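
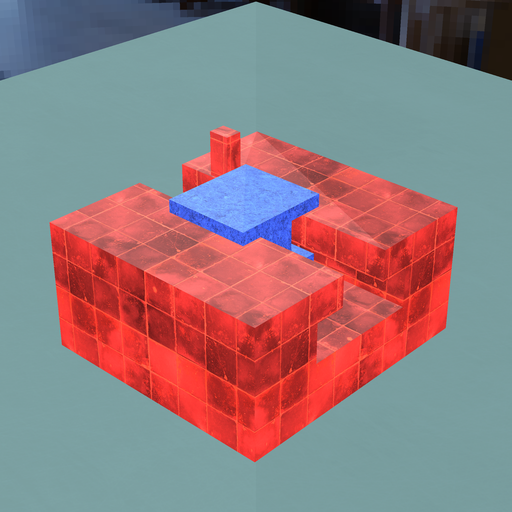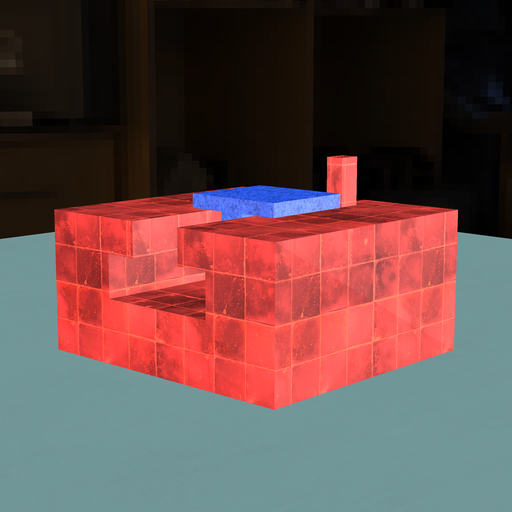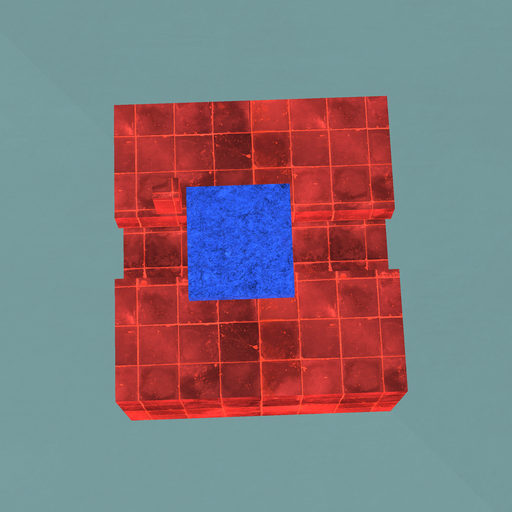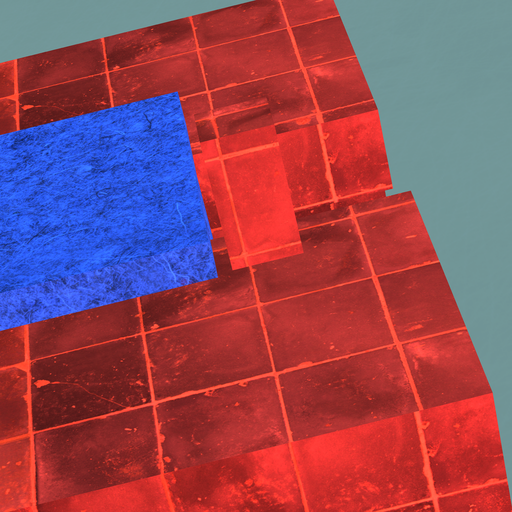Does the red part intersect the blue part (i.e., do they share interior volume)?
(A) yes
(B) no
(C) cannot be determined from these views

(B) no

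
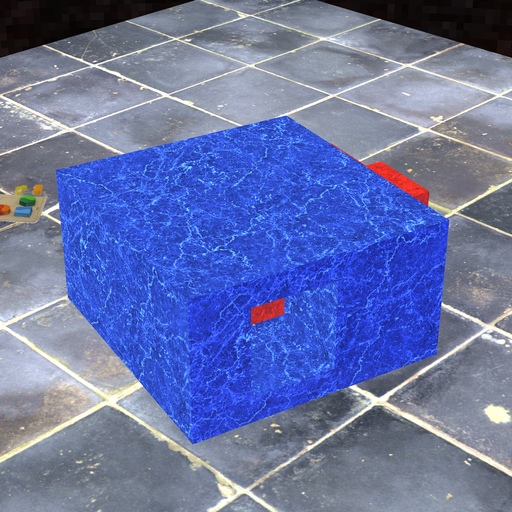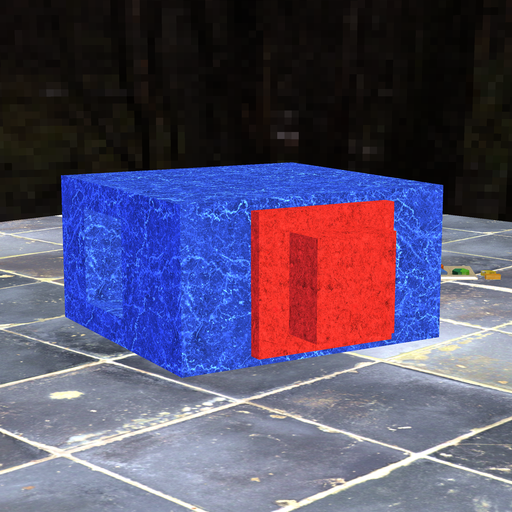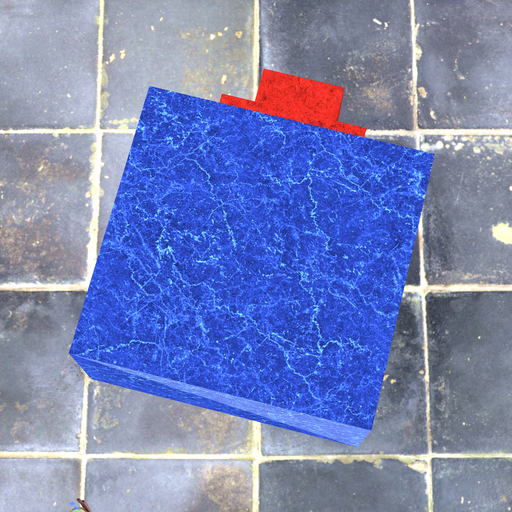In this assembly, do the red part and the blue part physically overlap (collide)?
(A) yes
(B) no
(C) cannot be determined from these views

(C) cannot be determined from these views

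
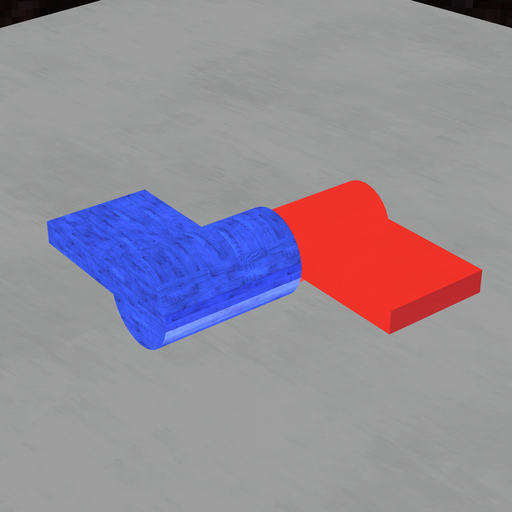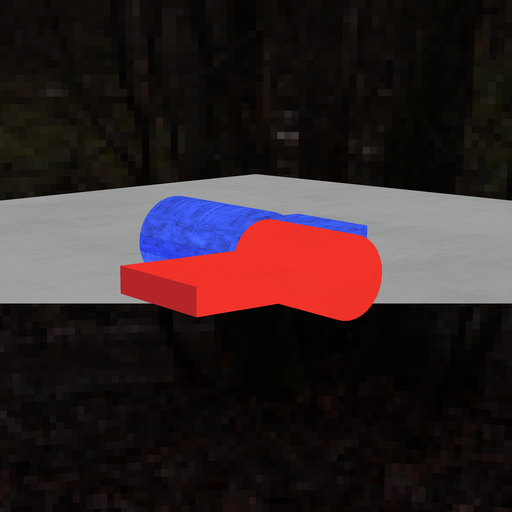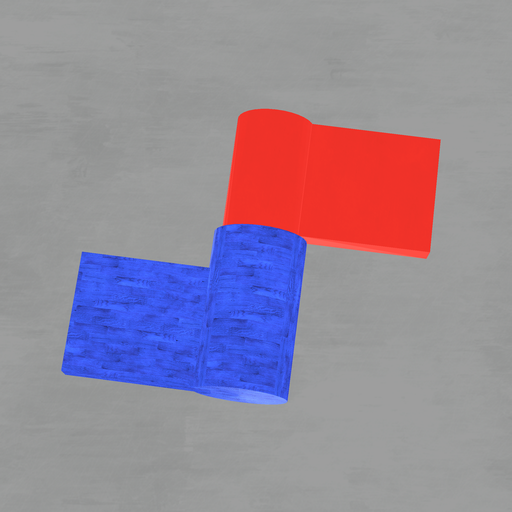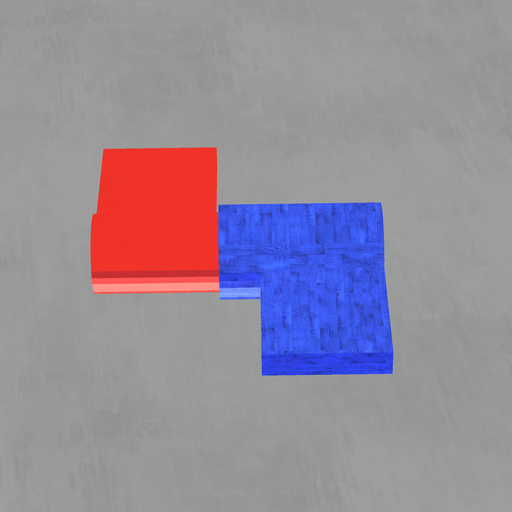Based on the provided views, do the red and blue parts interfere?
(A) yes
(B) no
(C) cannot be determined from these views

(A) yes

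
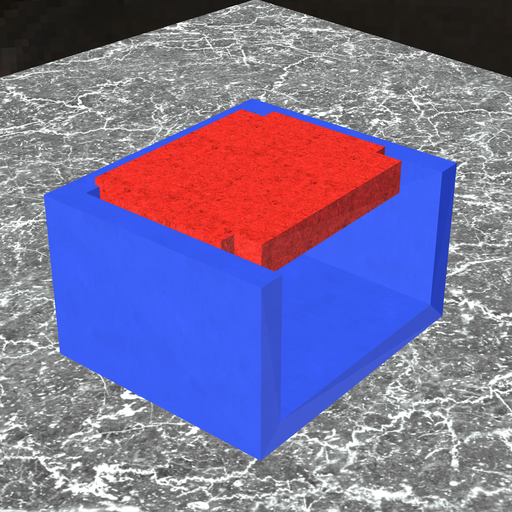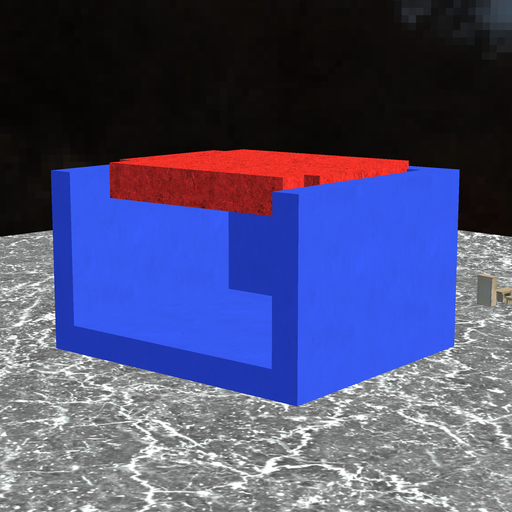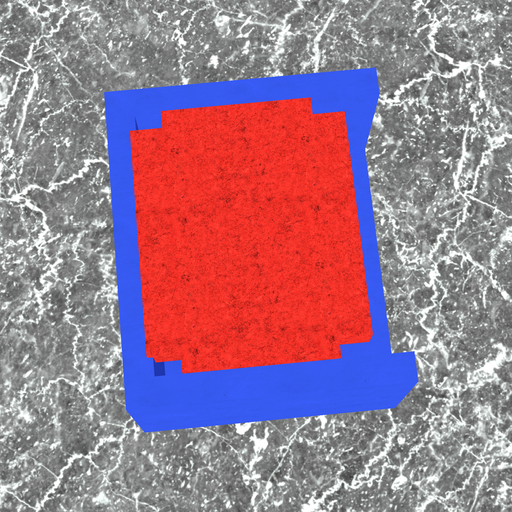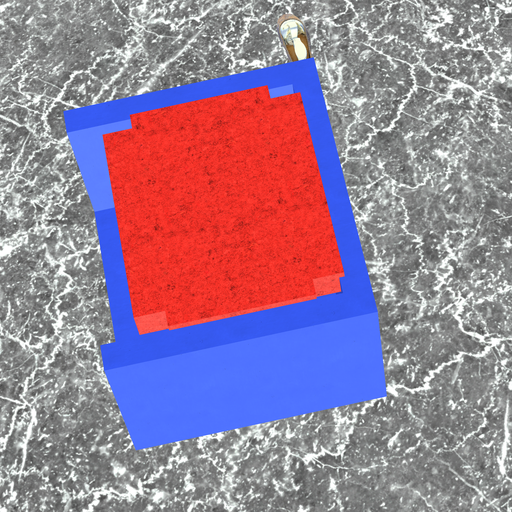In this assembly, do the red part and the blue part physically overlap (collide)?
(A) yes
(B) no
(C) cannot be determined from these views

(A) yes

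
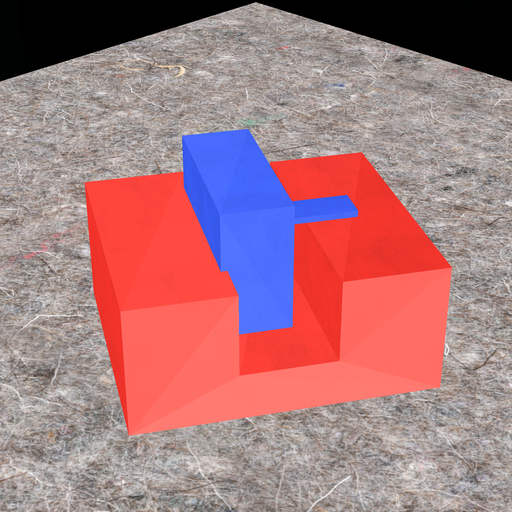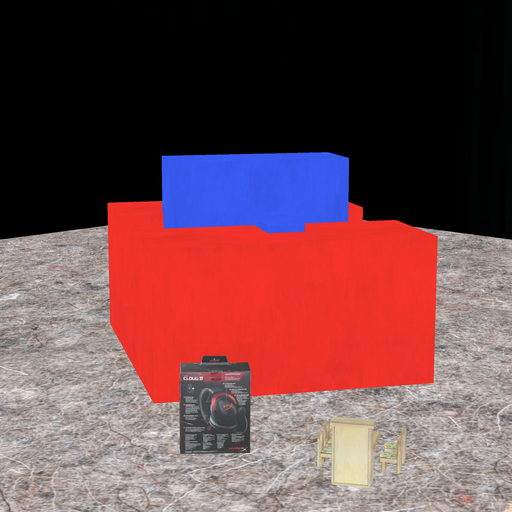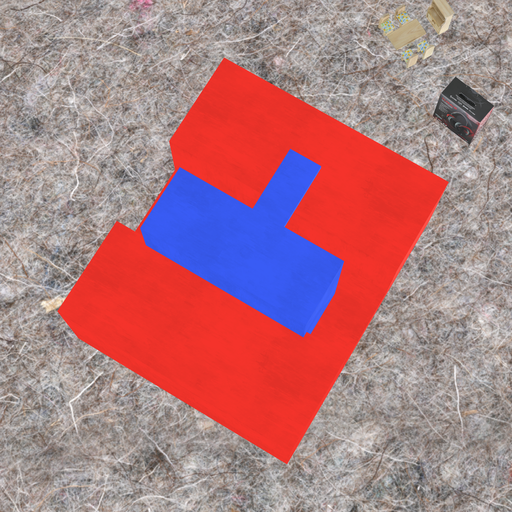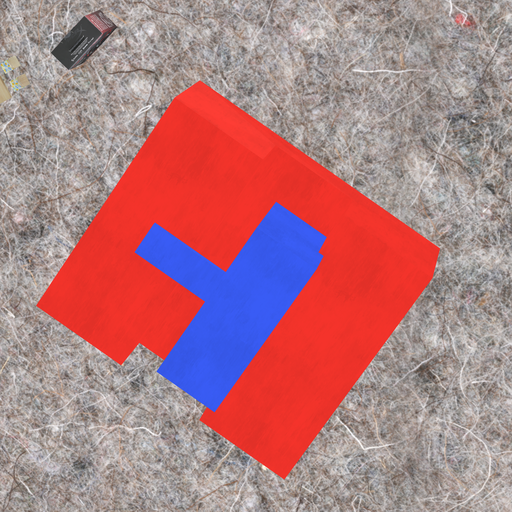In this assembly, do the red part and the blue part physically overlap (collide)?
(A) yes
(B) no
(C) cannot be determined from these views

(A) yes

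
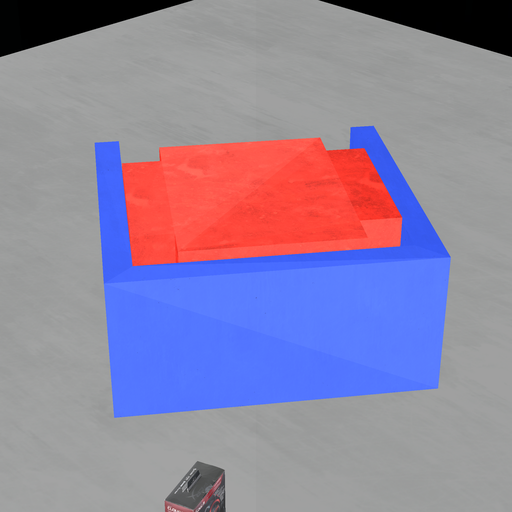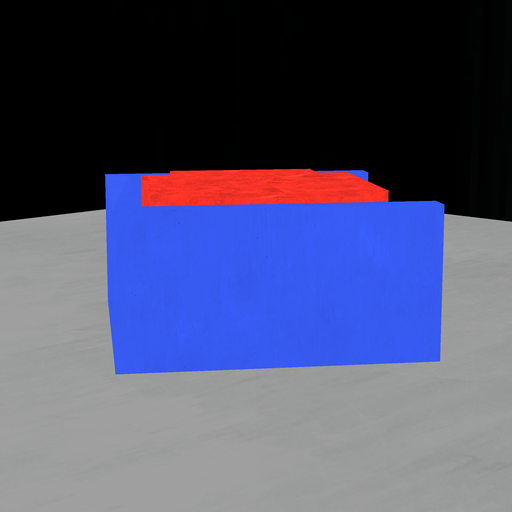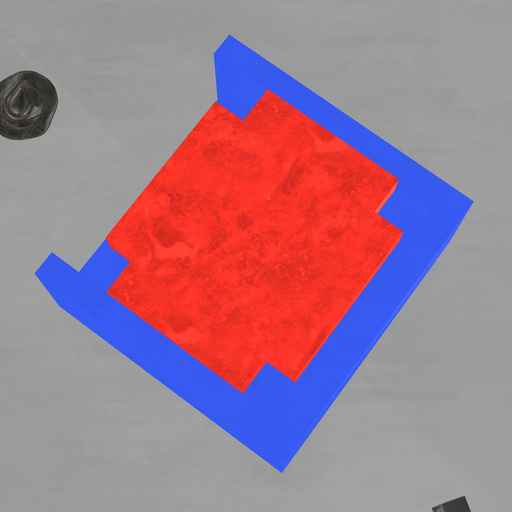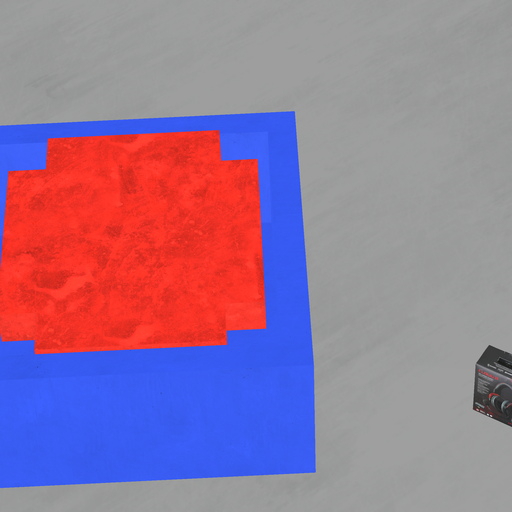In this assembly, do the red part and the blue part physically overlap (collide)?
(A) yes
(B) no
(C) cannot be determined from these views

(B) no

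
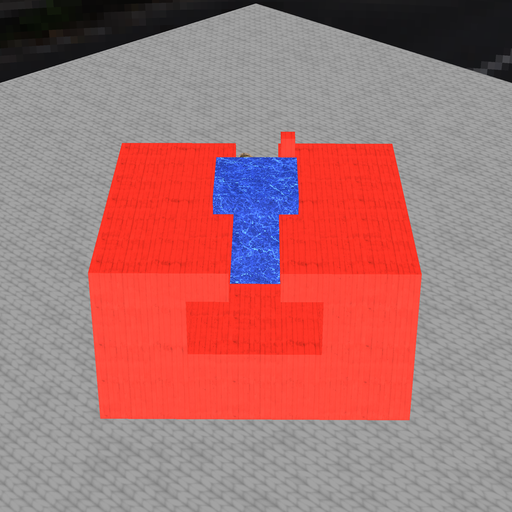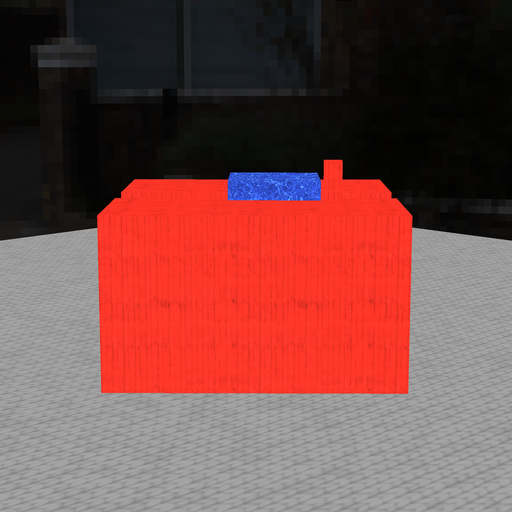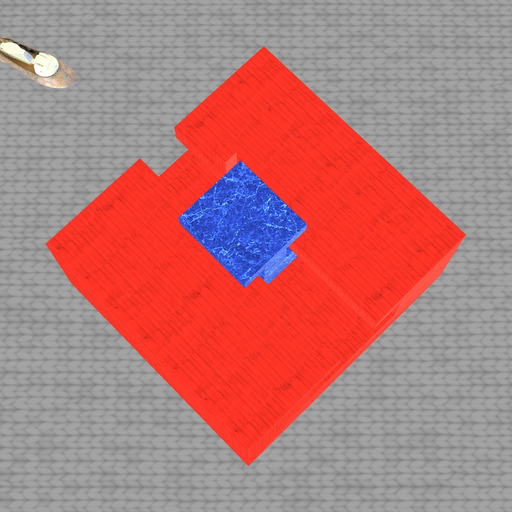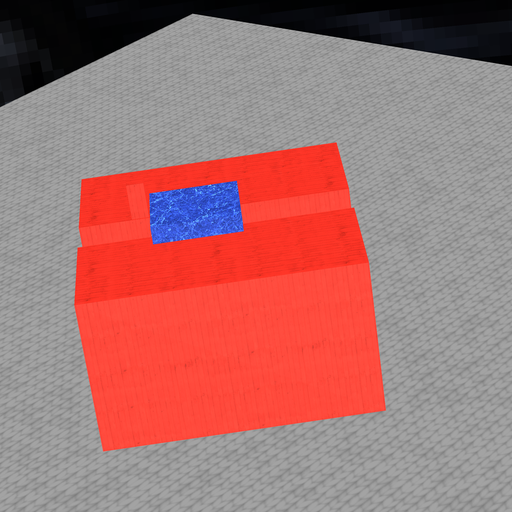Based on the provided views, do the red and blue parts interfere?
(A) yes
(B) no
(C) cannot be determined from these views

(B) no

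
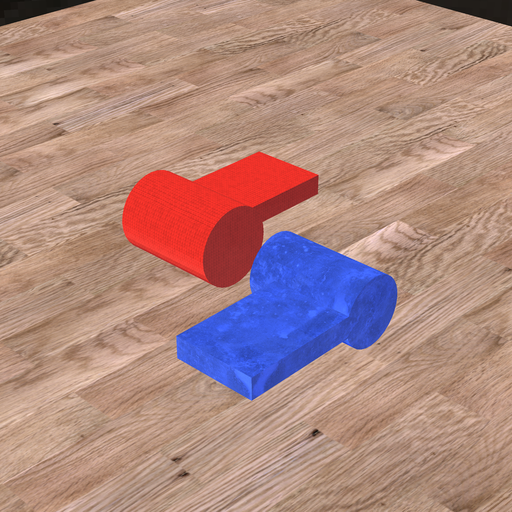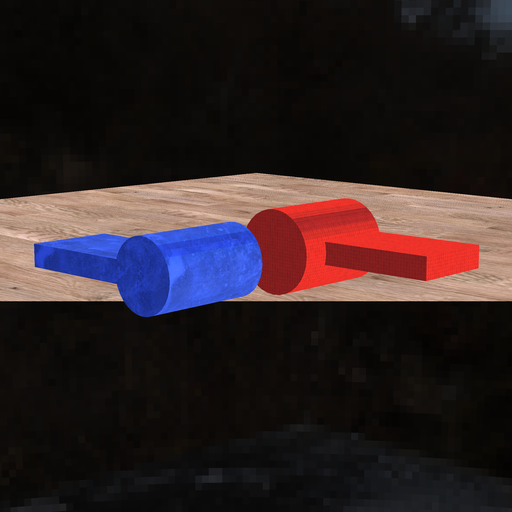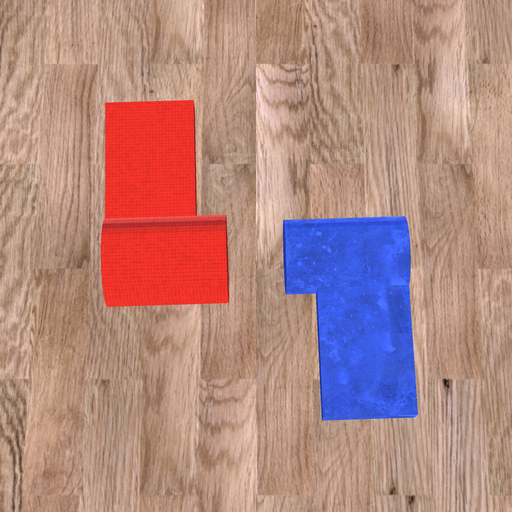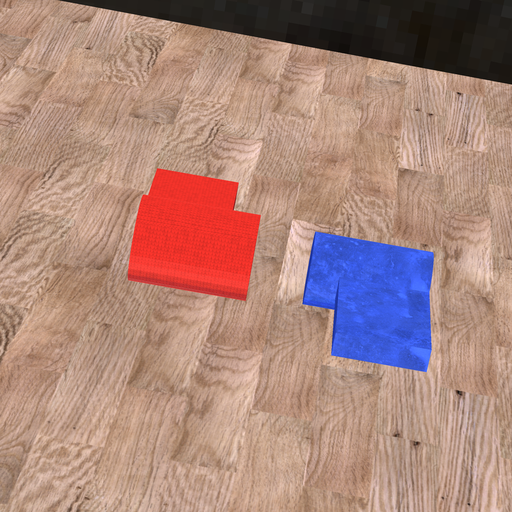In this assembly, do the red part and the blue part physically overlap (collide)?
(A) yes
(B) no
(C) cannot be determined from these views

(B) no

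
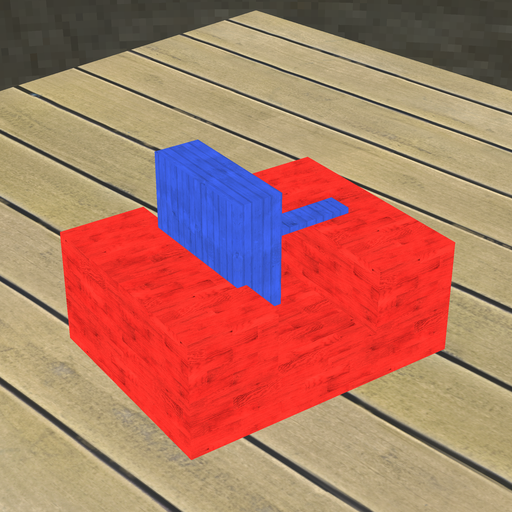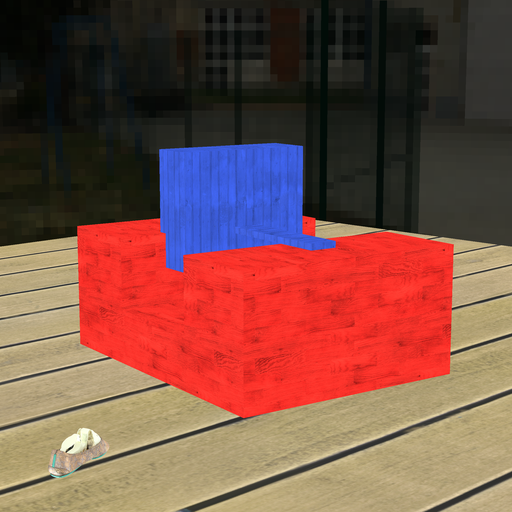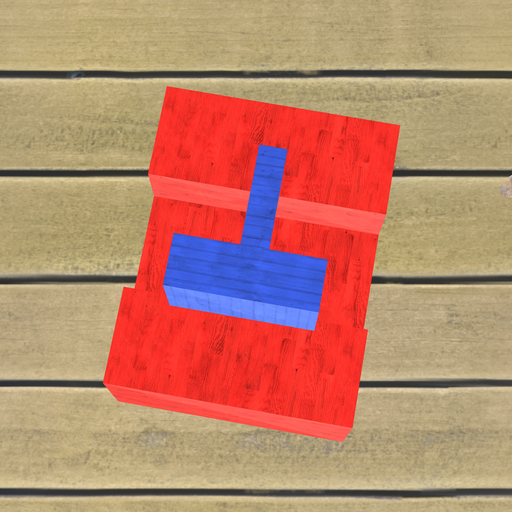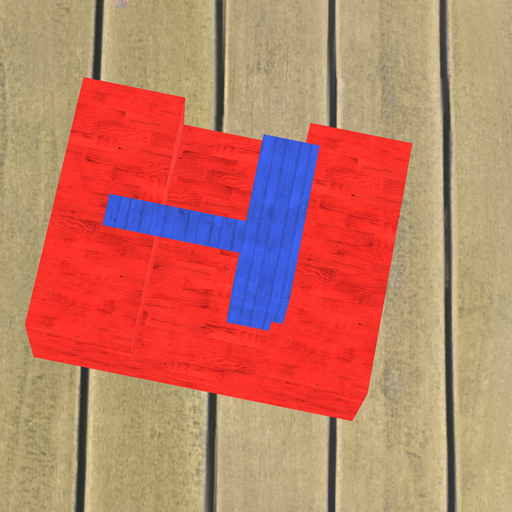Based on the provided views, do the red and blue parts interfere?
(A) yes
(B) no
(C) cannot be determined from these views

(A) yes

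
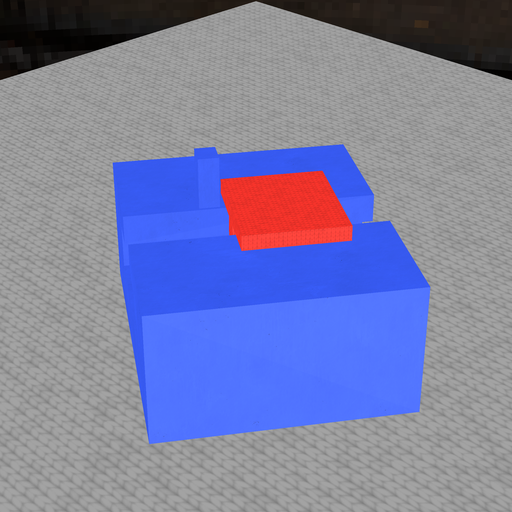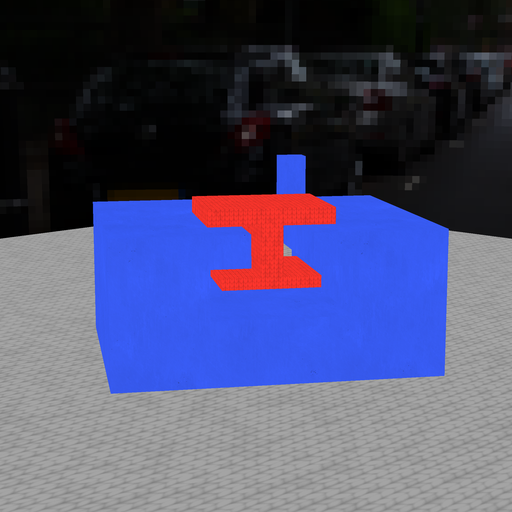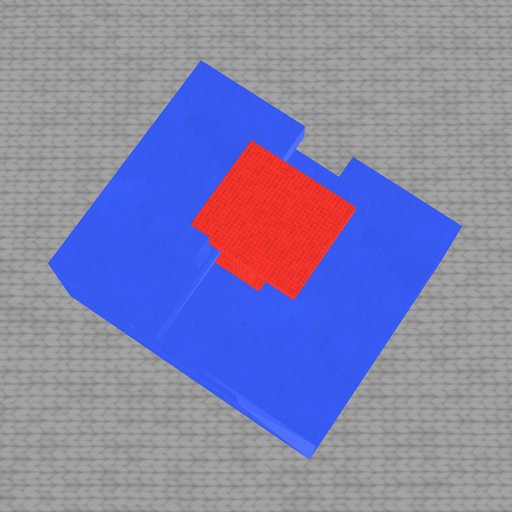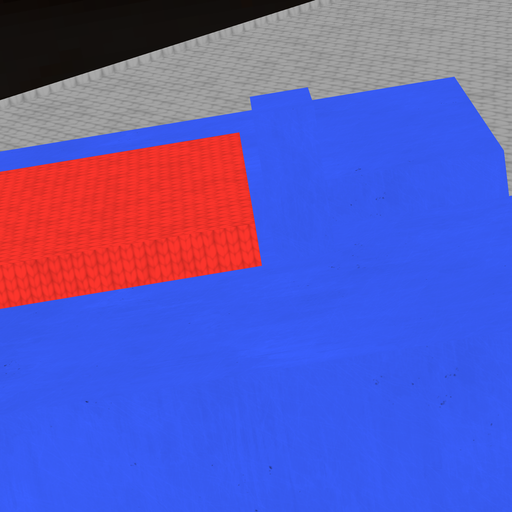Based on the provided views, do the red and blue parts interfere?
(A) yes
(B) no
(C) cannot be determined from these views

(B) no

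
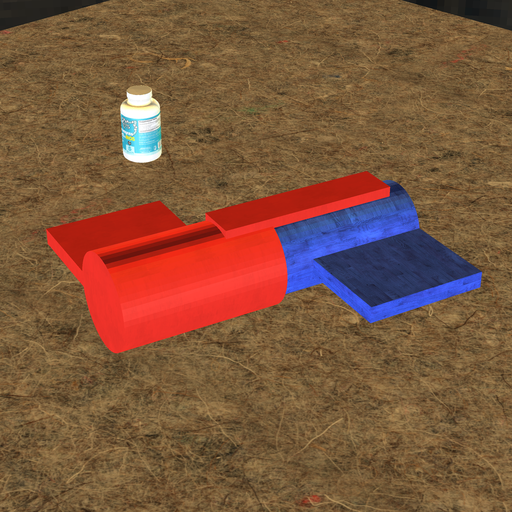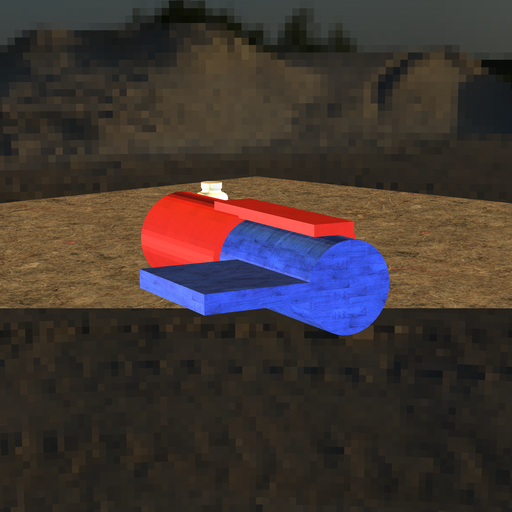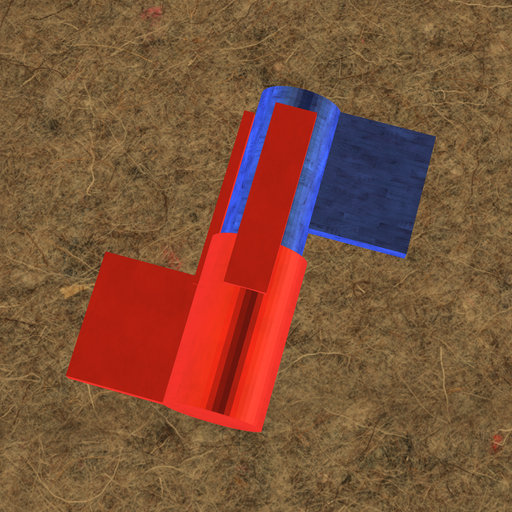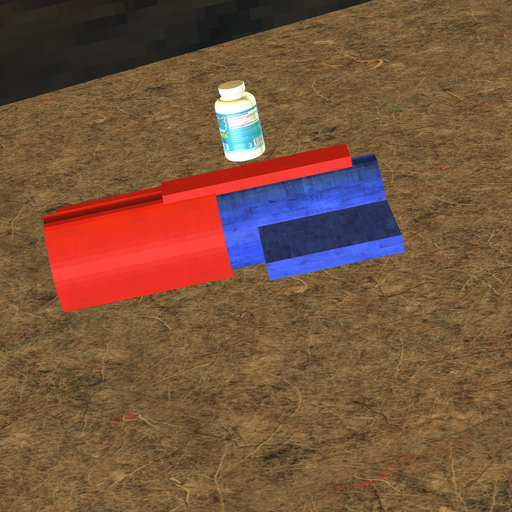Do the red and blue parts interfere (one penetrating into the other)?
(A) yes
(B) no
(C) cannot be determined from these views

(A) yes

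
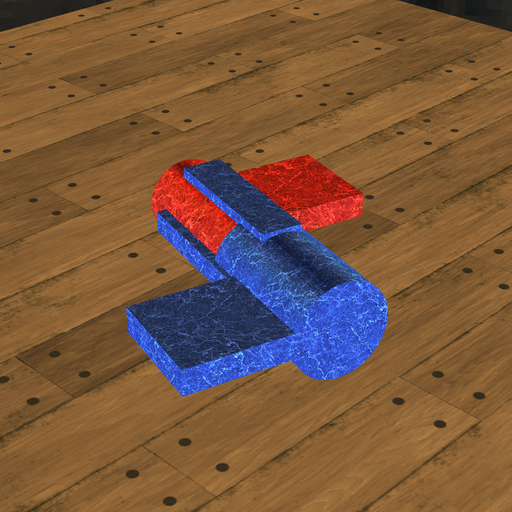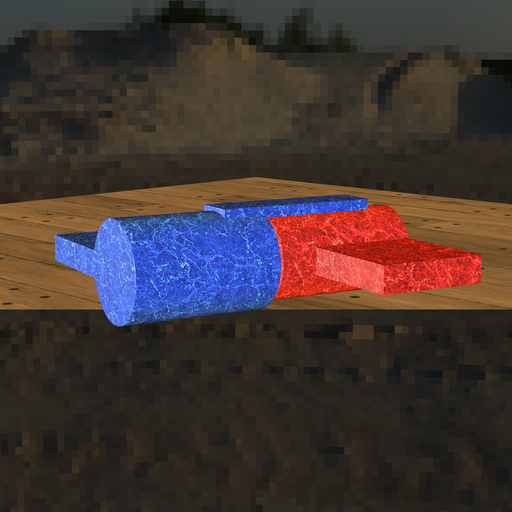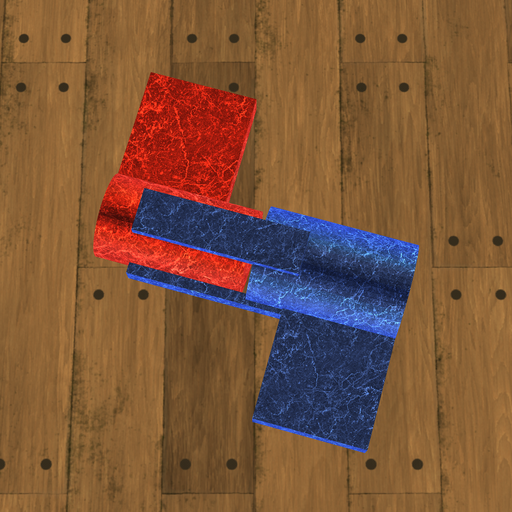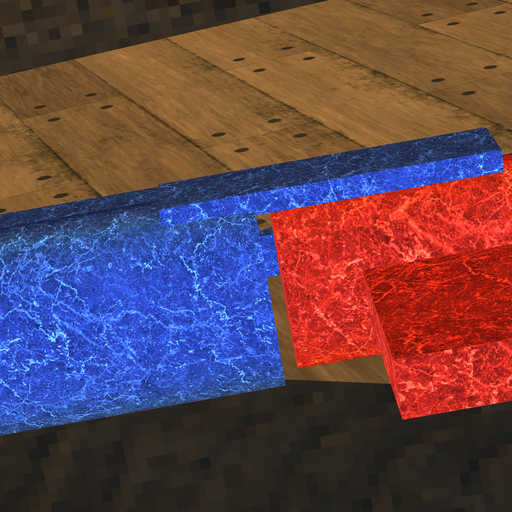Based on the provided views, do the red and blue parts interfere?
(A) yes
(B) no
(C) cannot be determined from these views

(B) no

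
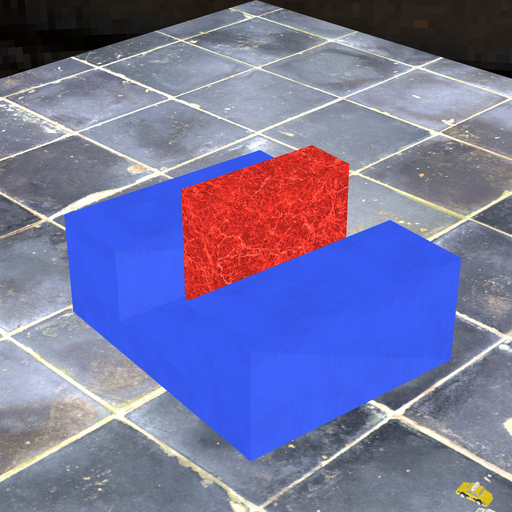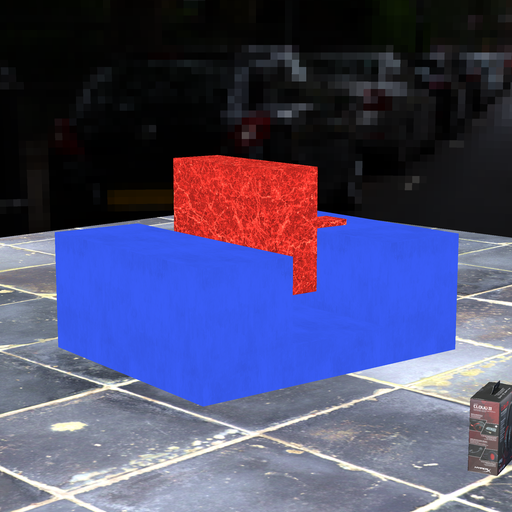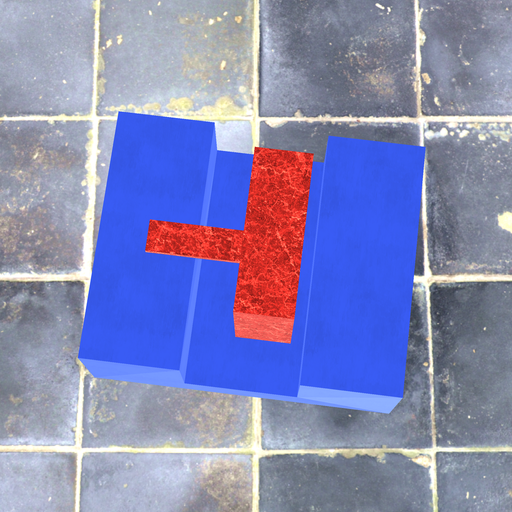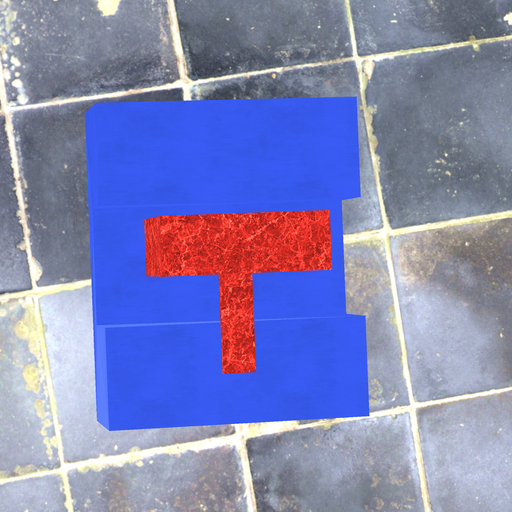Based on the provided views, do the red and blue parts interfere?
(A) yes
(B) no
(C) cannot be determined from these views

(B) no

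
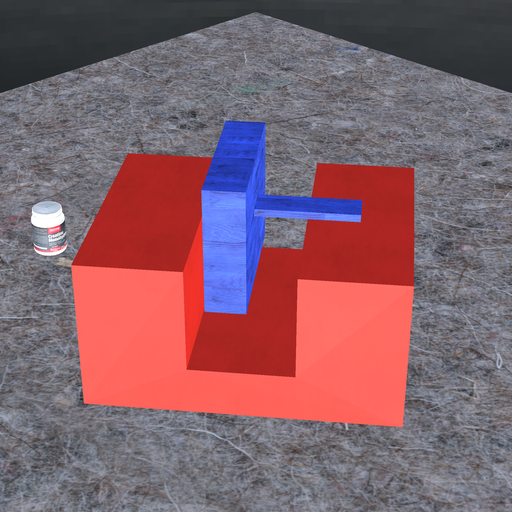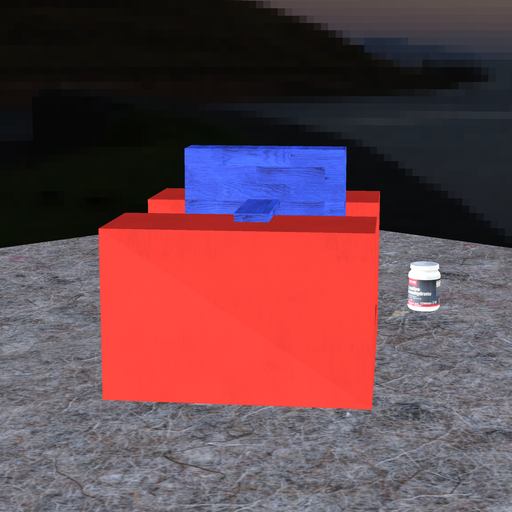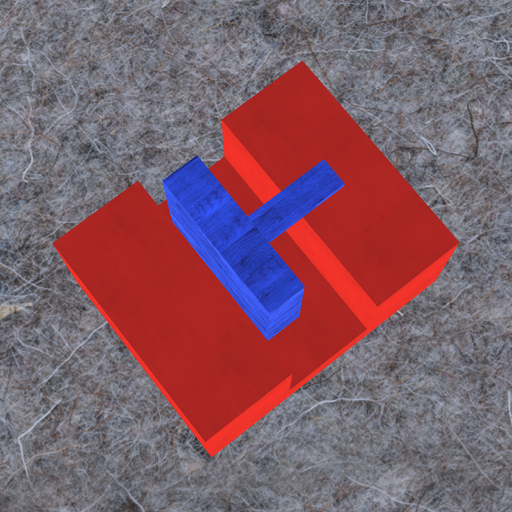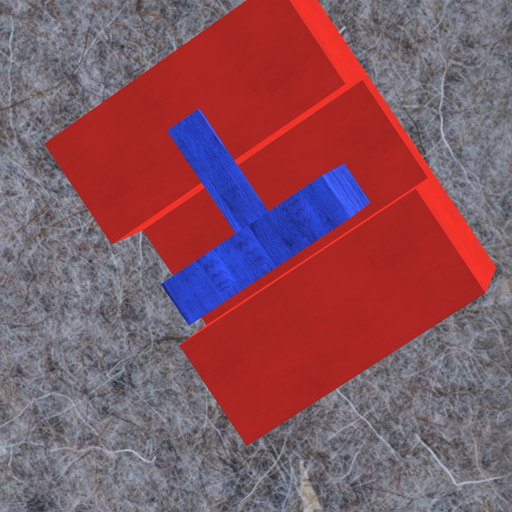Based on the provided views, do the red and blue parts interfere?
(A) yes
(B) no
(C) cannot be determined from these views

(B) no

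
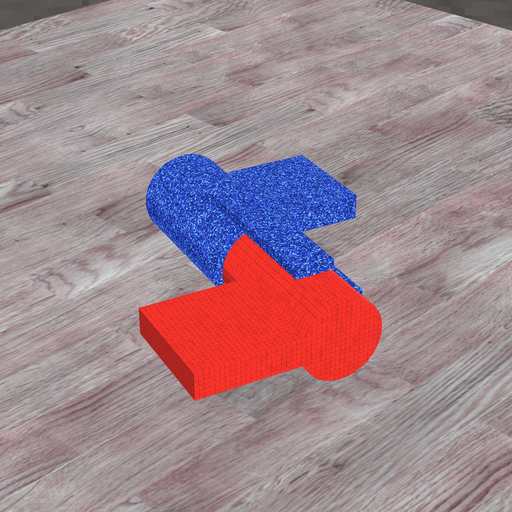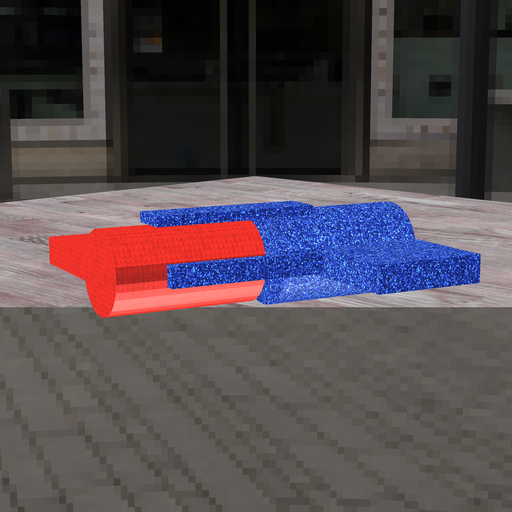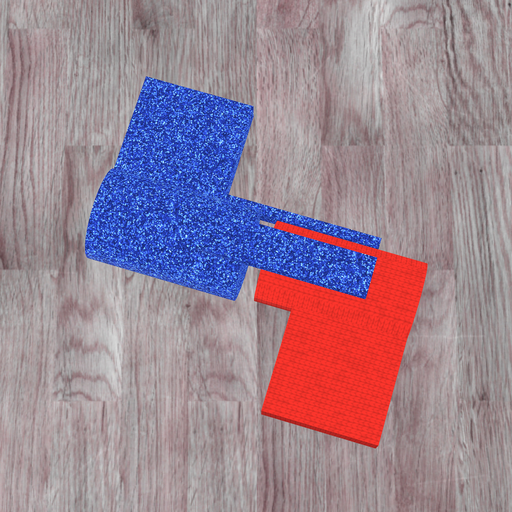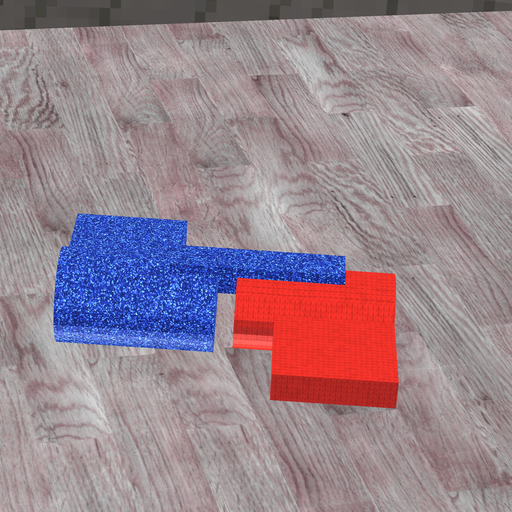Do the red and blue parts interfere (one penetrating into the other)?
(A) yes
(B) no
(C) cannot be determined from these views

(B) no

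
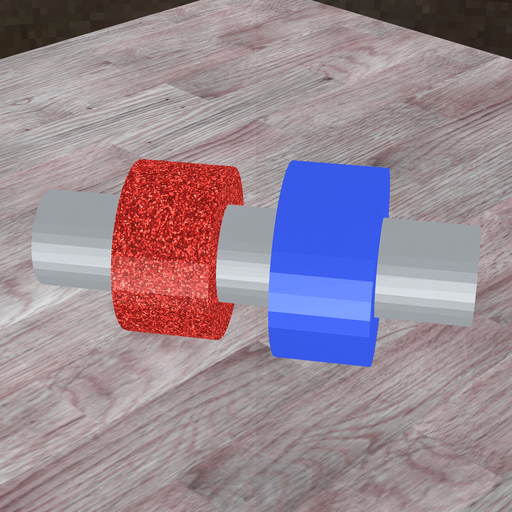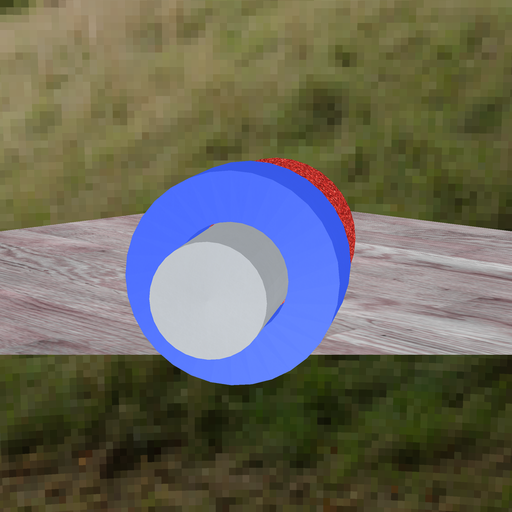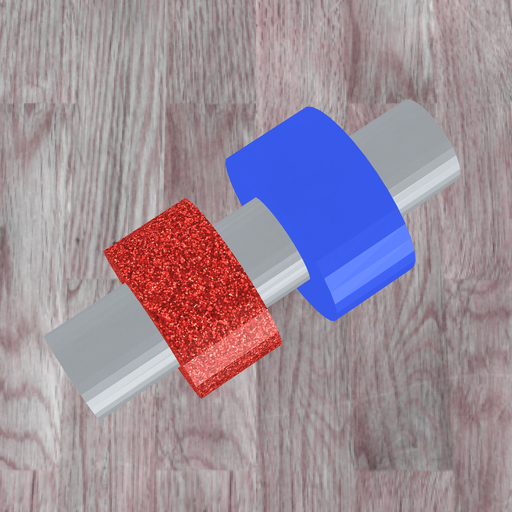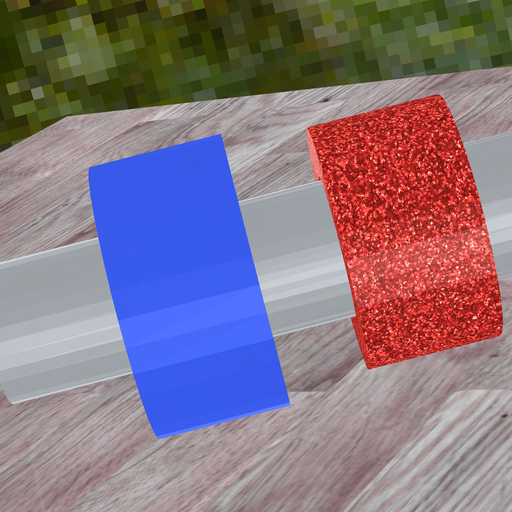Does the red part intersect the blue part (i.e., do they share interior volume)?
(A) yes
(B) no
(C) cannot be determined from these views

(B) no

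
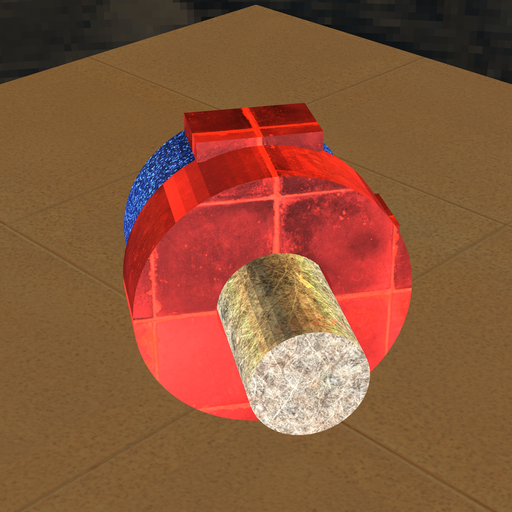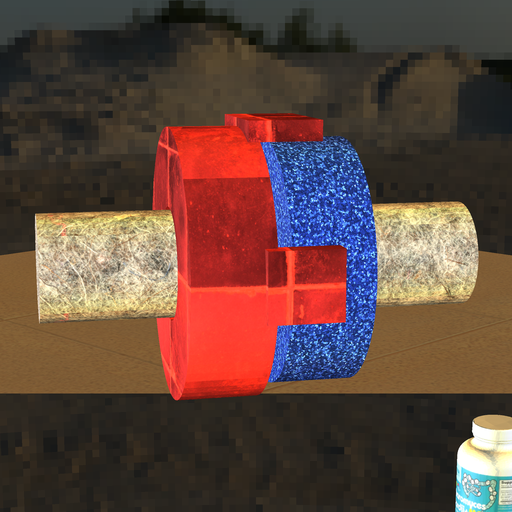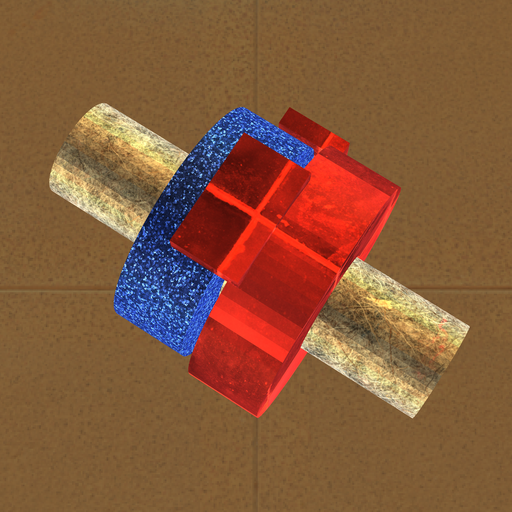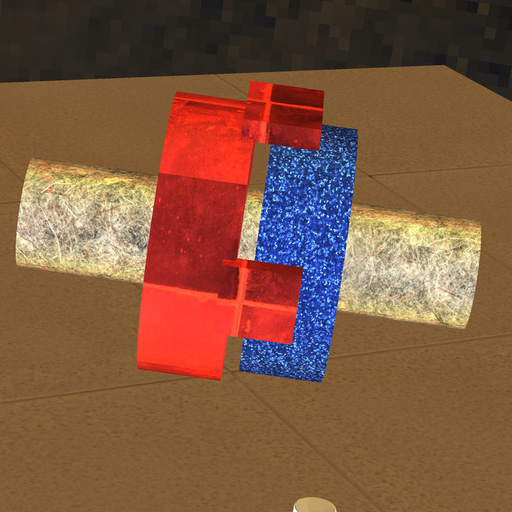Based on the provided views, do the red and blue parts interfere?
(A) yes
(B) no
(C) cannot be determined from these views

(B) no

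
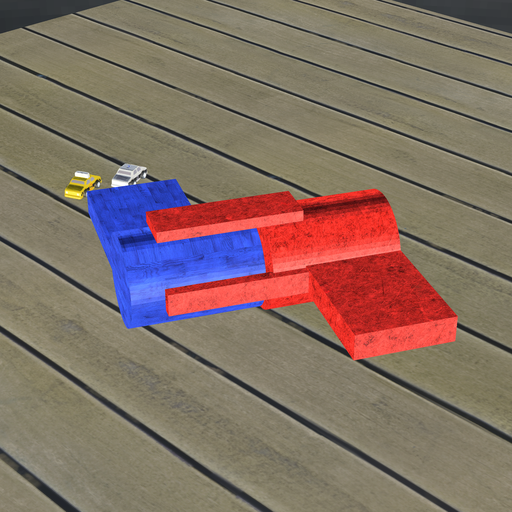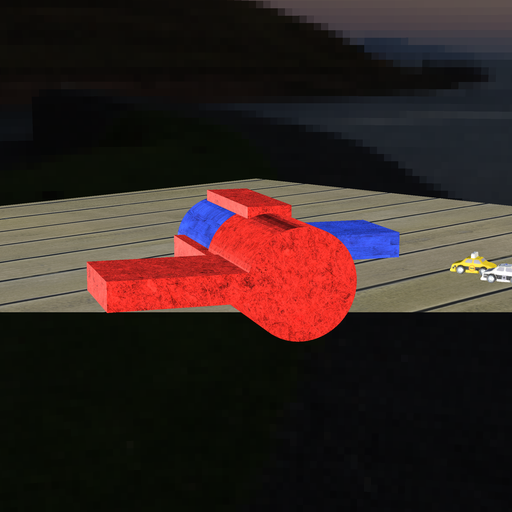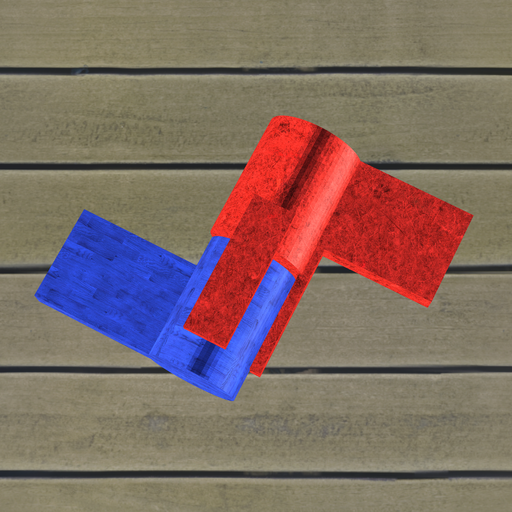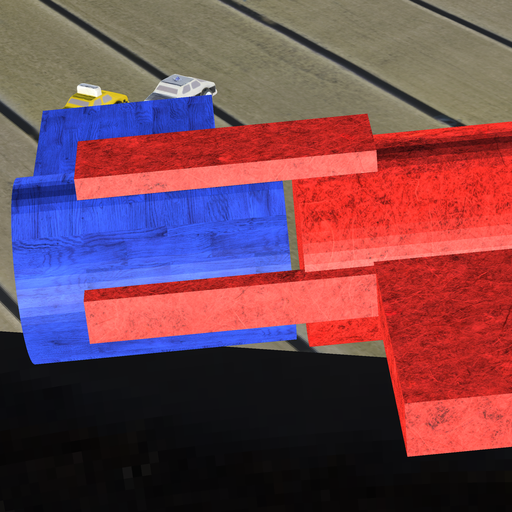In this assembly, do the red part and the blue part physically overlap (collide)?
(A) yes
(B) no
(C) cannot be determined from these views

(B) no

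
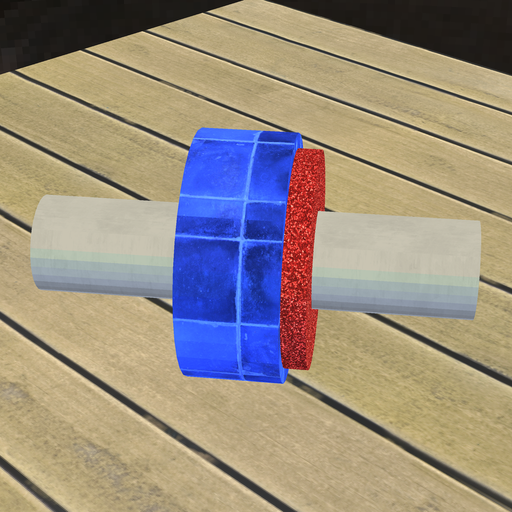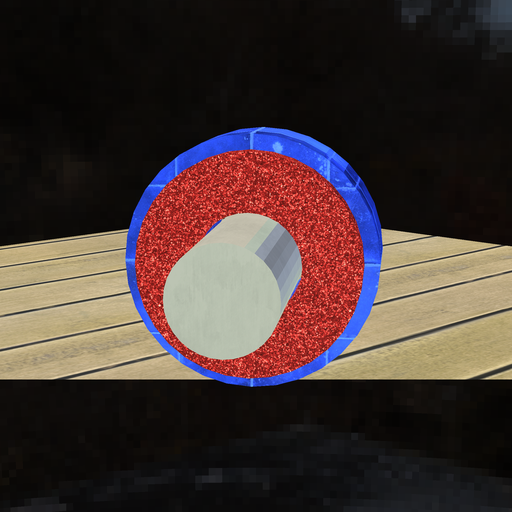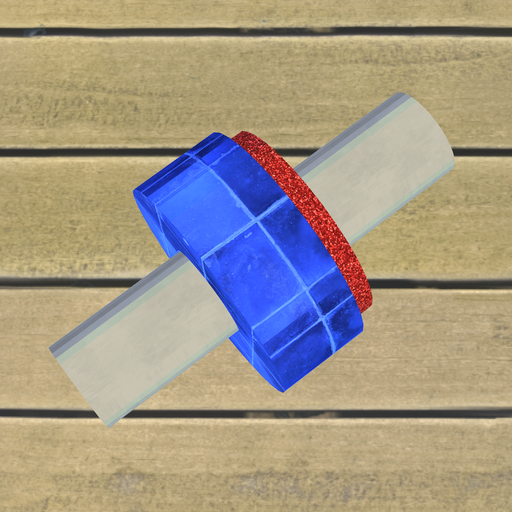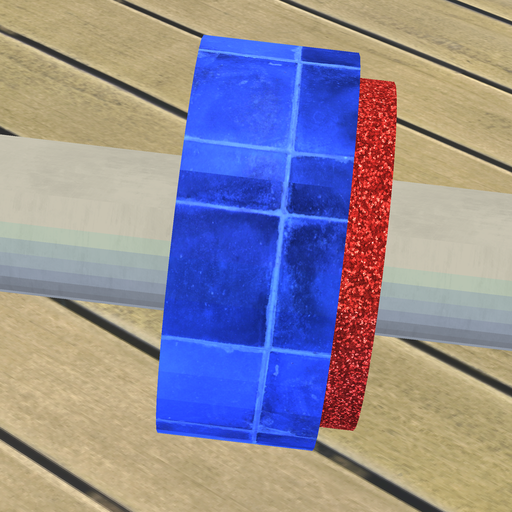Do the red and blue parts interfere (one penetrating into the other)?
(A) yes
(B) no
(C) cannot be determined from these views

(A) yes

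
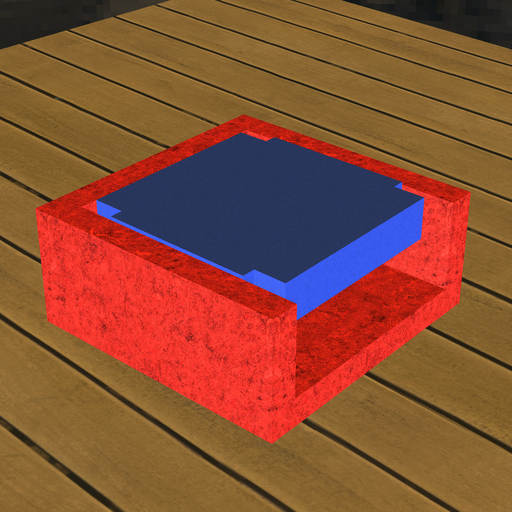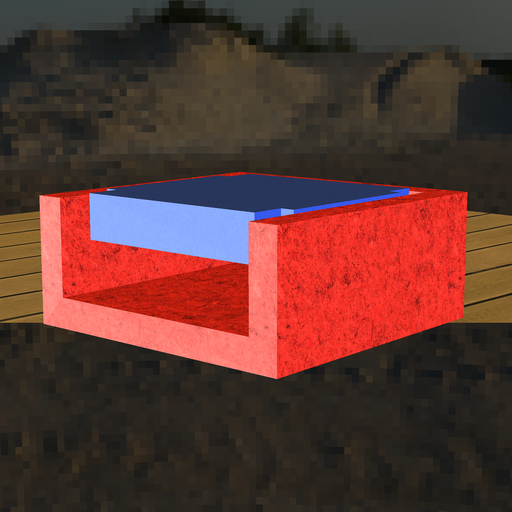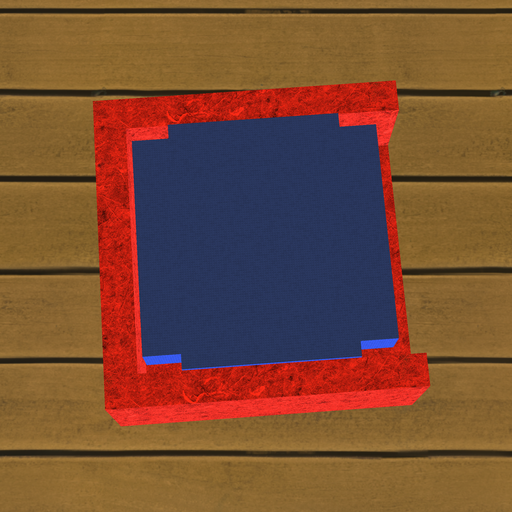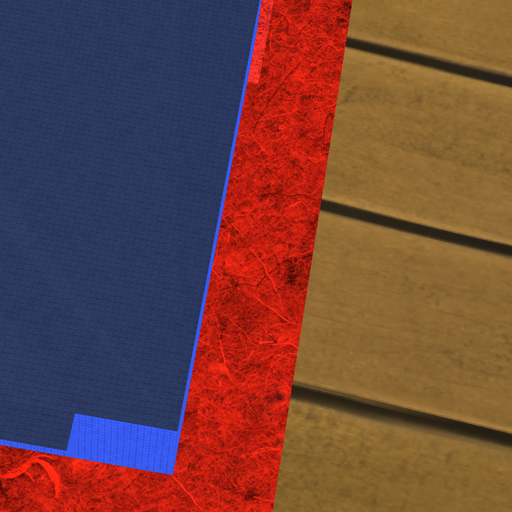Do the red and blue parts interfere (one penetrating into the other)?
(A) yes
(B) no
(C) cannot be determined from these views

(B) no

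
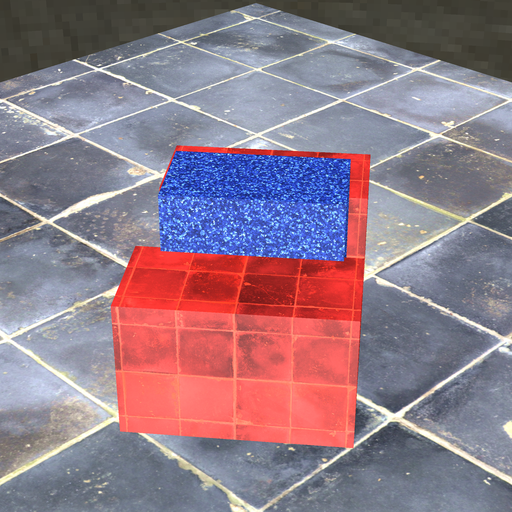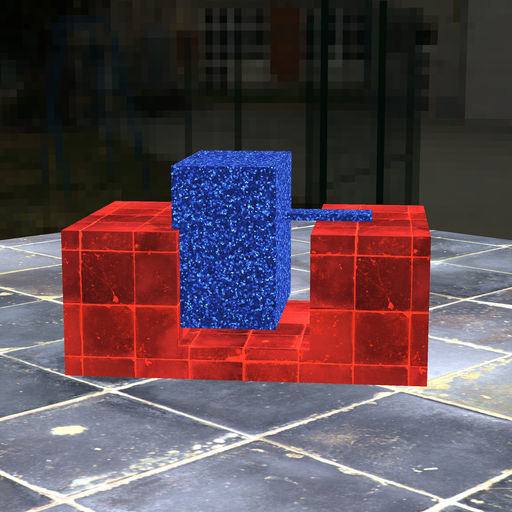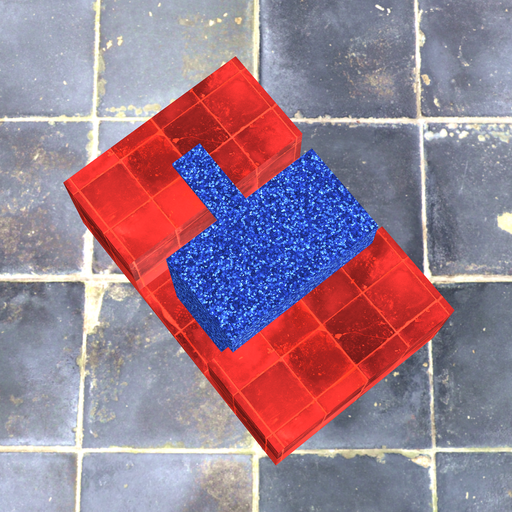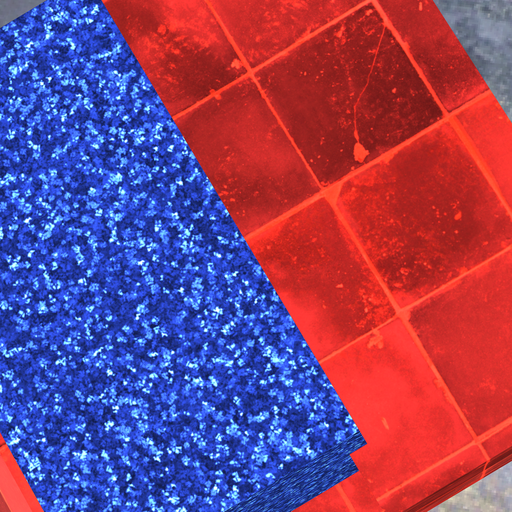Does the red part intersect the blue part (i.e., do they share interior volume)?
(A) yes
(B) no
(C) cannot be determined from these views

(A) yes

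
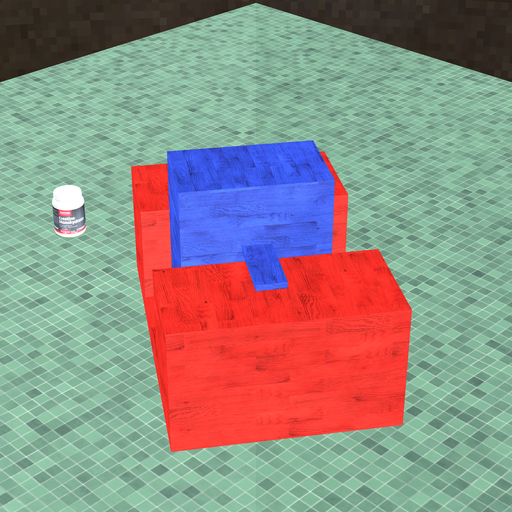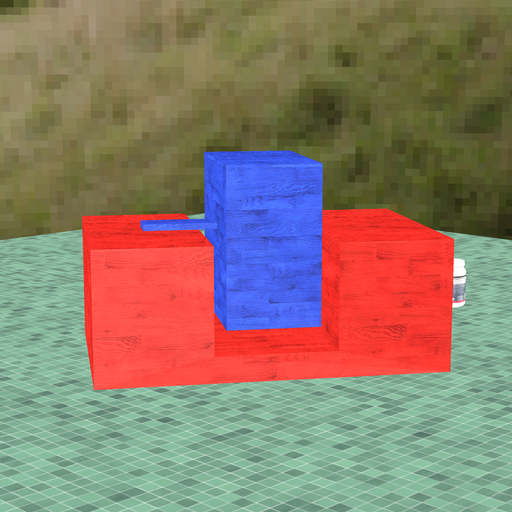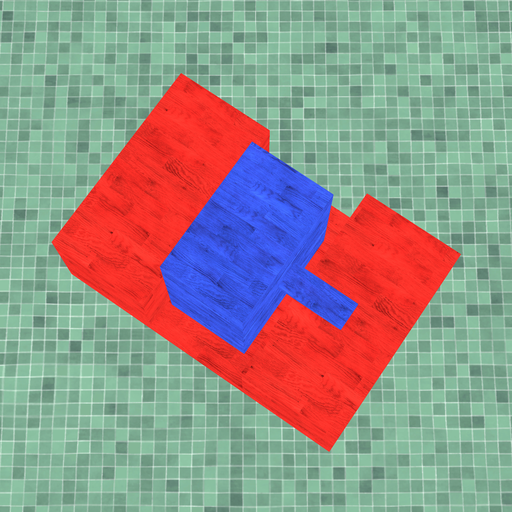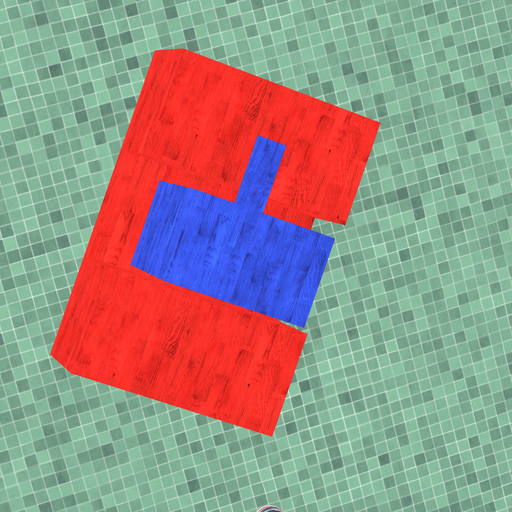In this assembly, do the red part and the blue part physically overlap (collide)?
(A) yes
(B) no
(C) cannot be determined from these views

(B) no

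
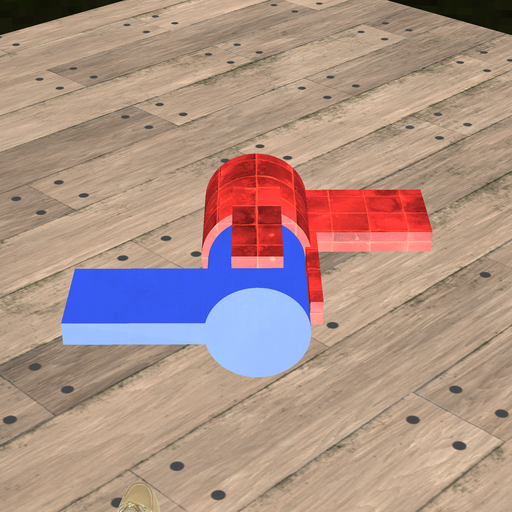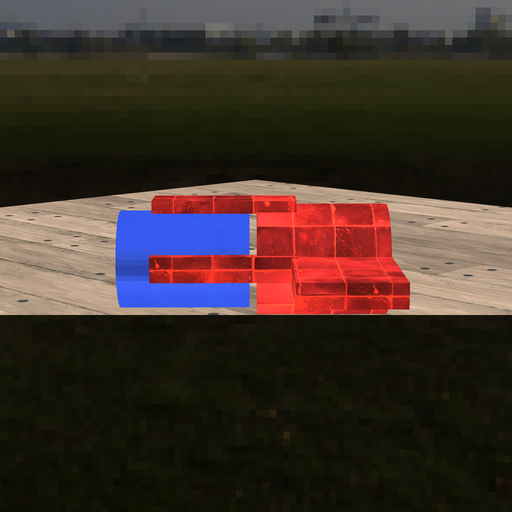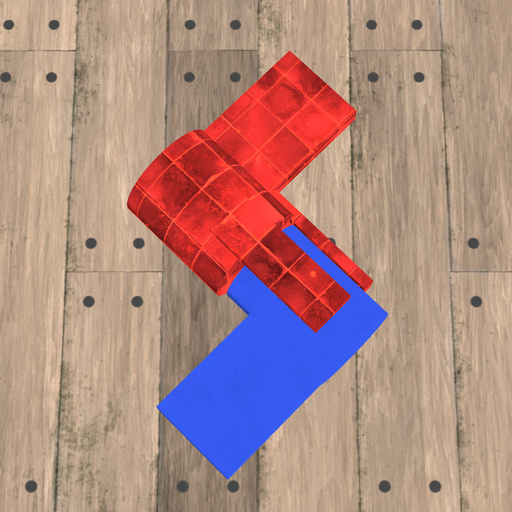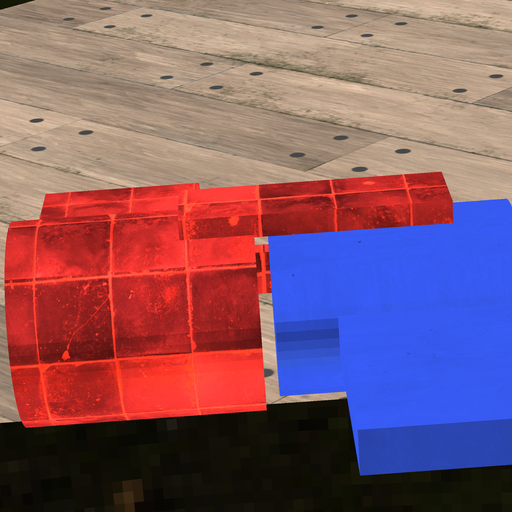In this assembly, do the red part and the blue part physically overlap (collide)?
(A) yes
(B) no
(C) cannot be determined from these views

(B) no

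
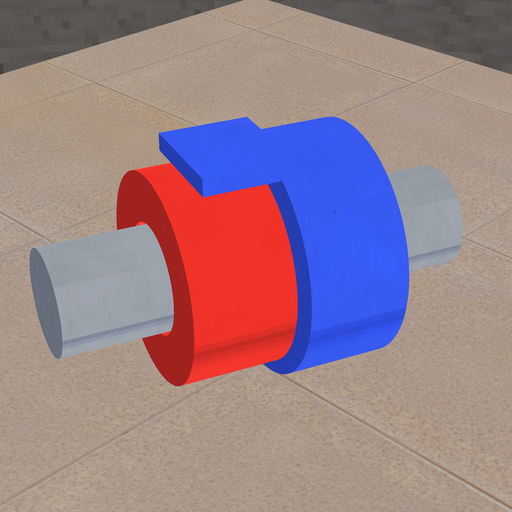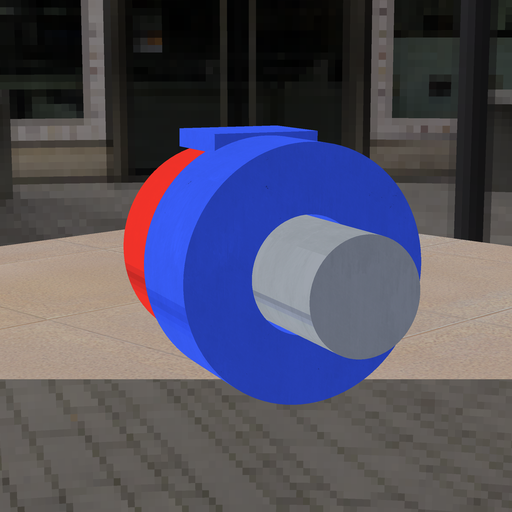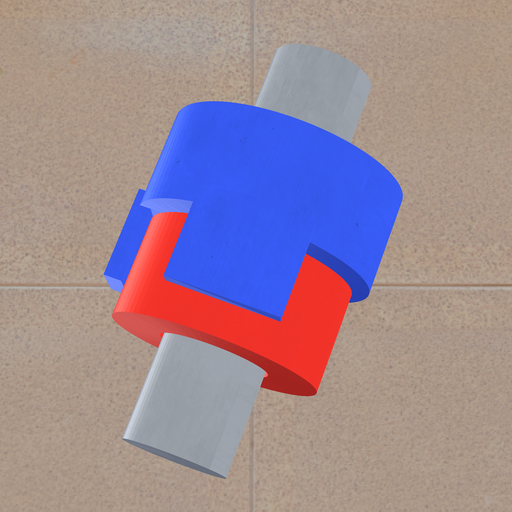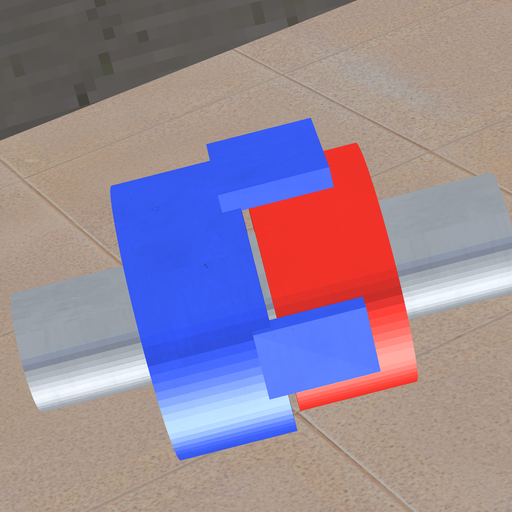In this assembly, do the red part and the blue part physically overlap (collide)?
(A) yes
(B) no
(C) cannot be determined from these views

(B) no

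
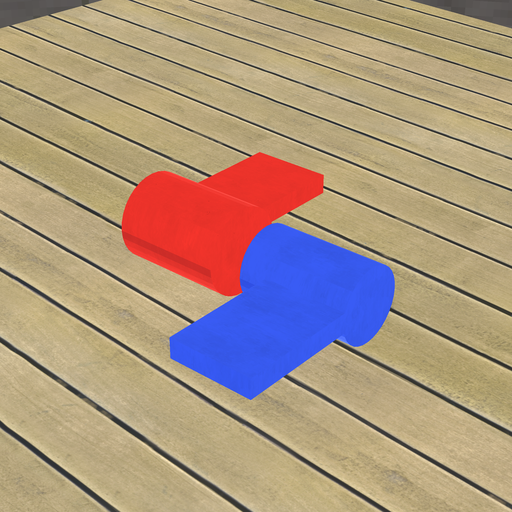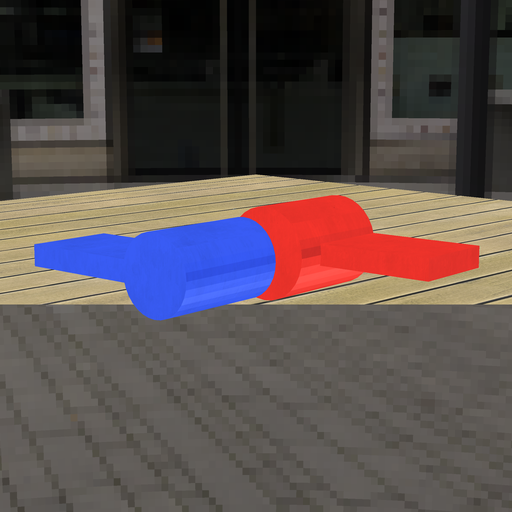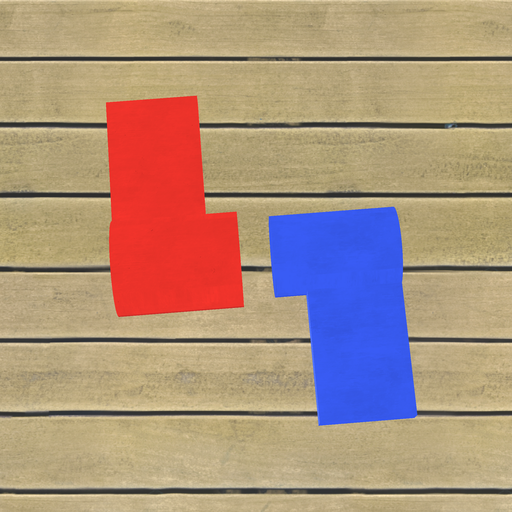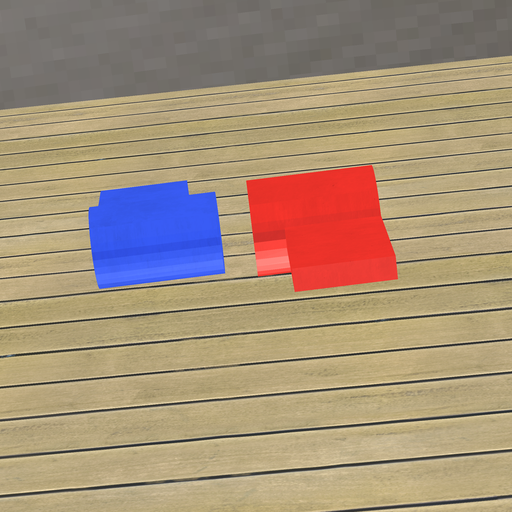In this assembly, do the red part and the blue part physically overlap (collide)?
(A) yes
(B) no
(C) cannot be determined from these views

(B) no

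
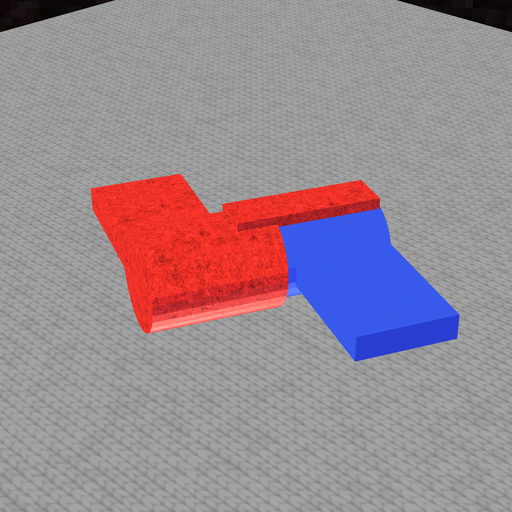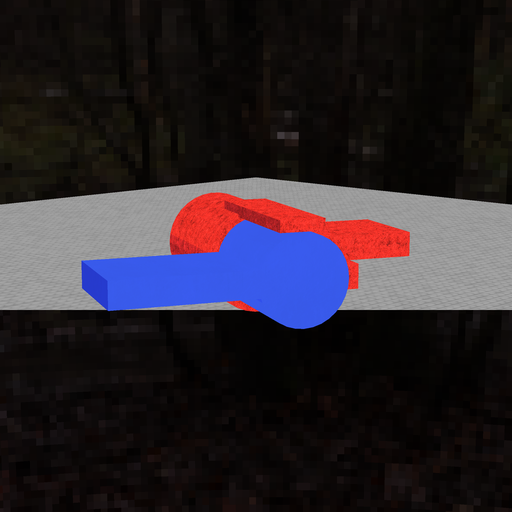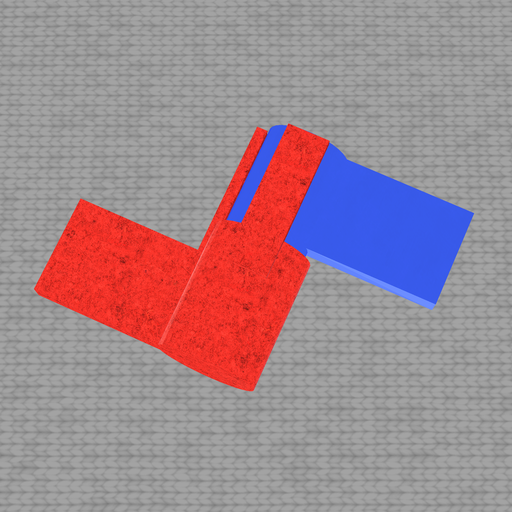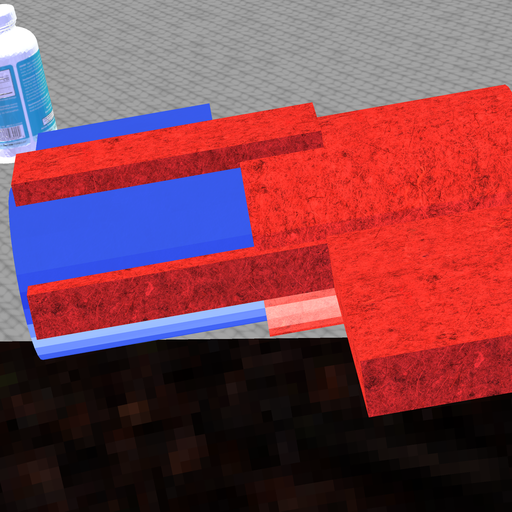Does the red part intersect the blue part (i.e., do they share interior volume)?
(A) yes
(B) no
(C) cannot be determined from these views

(A) yes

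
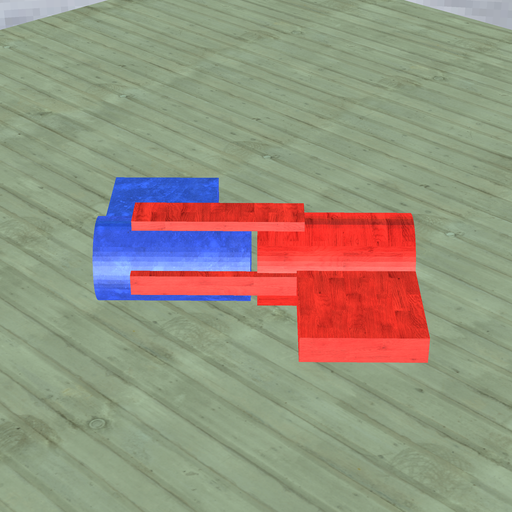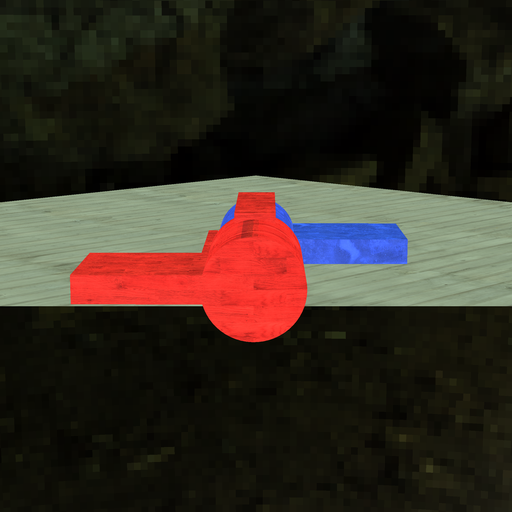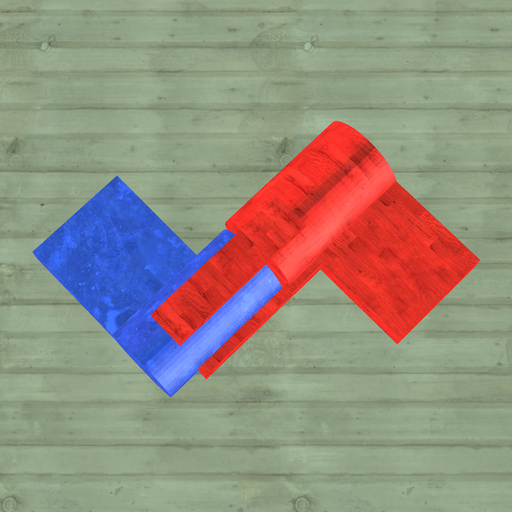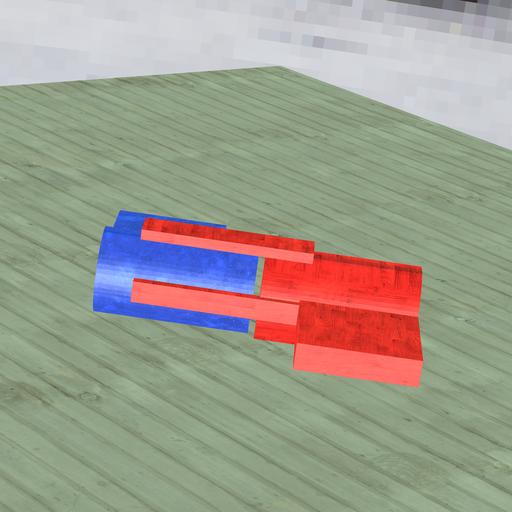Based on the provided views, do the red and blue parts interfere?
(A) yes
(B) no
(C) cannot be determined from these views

(B) no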